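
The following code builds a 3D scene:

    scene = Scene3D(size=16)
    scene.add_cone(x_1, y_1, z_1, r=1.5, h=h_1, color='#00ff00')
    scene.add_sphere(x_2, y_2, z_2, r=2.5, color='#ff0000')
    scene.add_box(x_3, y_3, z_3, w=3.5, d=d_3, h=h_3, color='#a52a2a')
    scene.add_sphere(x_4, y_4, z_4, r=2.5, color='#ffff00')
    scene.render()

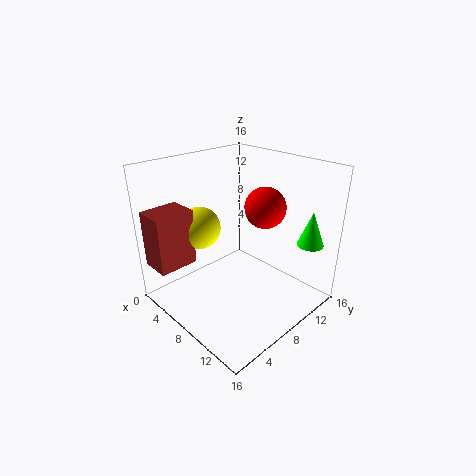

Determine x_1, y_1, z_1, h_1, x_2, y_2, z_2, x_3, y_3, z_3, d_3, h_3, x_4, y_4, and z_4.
x_1 = 13.5, y_1 = 14, z_1 = 7, h_1 = 4, x_2 = 7.5, y_2 = 13, z_2 = 10, x_3 = 0.5, y_3 = 0.5, z_3 = 4.5, d_3 = 4.5, h_3 = 6.5, x_4 = 3, y_4 = 6.5, z_4 = 8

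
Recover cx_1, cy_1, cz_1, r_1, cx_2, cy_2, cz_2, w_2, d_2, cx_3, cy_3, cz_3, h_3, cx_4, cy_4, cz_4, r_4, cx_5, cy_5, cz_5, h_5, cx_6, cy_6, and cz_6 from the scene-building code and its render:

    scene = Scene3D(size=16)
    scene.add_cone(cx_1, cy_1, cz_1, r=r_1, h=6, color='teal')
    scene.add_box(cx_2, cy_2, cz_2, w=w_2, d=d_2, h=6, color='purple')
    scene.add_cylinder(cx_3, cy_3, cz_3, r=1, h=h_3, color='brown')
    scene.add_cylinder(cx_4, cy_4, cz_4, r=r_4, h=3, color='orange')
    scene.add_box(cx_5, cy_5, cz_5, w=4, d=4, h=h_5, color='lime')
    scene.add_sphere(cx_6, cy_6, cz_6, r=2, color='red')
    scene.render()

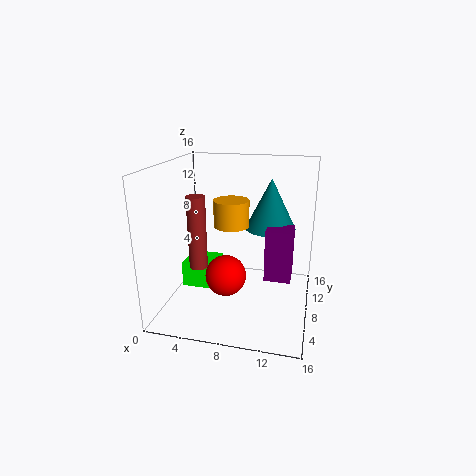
cx_1 = 11
cy_1 = 12
cz_1 = 8
r_1 = 3
cx_2 = 11
cy_2 = 8
cz_2 = 3
w_2 = 3
d_2 = 3
cx_3 = 4
cy_3 = 6
cz_3 = 5
h_3 = 8
cx_4 = 7
cy_4 = 9
cz_4 = 9
r_4 = 2
cx_5 = 1
cy_5 = 8
cz_5 = 1
h_5 = 3
cx_6 = 8
cy_6 = 3
cz_6 = 6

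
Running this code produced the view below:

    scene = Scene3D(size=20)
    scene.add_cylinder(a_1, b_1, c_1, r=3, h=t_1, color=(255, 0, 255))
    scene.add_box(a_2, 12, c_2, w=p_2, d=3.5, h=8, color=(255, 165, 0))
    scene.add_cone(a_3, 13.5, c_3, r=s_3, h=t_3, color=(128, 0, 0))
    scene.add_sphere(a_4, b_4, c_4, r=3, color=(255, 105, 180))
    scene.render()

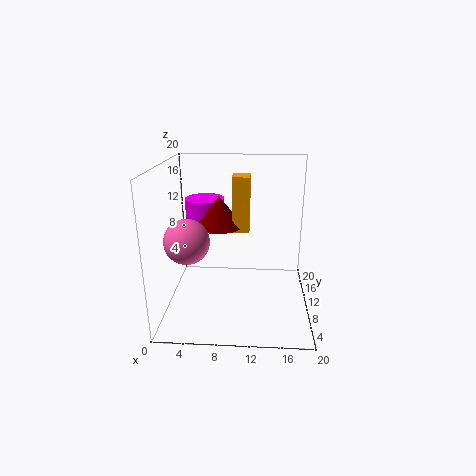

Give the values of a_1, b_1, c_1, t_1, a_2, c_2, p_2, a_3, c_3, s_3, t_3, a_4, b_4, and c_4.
a_1 = 4.5
b_1 = 16
c_1 = 9.5
t_1 = 4.5
a_2 = 9
c_2 = 10
p_2 = 2.5
a_3 = 7
c_3 = 10.5
s_3 = 3.5
t_3 = 4.5
a_4 = 3.5
b_4 = 7
c_4 = 10.5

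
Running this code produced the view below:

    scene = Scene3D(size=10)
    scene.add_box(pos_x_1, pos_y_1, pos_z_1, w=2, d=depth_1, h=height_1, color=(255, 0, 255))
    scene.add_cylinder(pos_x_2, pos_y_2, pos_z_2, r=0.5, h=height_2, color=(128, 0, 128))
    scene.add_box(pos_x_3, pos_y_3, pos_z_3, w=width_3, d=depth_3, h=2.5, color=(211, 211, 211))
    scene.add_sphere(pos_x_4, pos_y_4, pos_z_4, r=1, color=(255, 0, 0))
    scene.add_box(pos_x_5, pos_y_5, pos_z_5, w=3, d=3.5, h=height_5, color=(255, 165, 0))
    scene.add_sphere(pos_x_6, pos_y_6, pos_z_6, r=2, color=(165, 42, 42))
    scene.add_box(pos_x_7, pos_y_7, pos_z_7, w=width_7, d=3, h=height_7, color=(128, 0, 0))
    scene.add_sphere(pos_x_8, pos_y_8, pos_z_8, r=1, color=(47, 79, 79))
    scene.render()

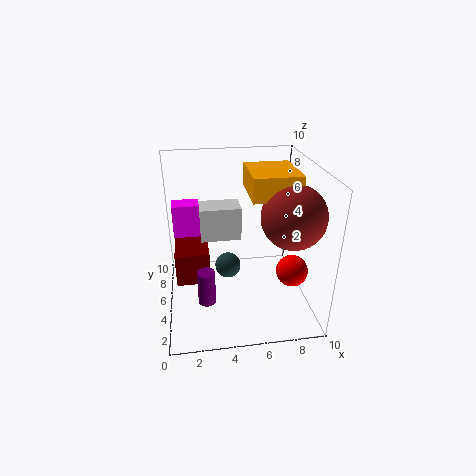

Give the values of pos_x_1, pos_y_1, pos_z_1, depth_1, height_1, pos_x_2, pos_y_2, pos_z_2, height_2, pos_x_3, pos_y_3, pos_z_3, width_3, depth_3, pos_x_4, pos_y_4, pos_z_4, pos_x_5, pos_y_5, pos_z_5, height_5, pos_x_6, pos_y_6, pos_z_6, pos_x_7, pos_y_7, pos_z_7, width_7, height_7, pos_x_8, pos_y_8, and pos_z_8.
pos_x_1 = 0.5
pos_y_1 = 7.5
pos_z_1 = 4
depth_1 = 1.5
height_1 = 2.5
pos_x_2 = 2.5
pos_y_2 = 0.5
pos_z_2 = 3.5
height_2 = 2
pos_x_3 = 2.5
pos_y_3 = 6.5
pos_z_3 = 4
width_3 = 3
depth_3 = 2
pos_x_4 = 8
pos_y_4 = 2
pos_z_4 = 4
pos_x_5 = 5.5
pos_y_5 = 2.5
pos_z_5 = 8.5
height_5 = 1.5
pos_x_6 = 8
pos_y_6 = 2.5
pos_z_6 = 7.5
pos_x_7 = 0.5
pos_y_7 = 5.5
pos_z_7 = 1
width_7 = 2.5
height_7 = 2.5
pos_x_8 = 4.5
pos_y_8 = 7
pos_z_8 = 1.5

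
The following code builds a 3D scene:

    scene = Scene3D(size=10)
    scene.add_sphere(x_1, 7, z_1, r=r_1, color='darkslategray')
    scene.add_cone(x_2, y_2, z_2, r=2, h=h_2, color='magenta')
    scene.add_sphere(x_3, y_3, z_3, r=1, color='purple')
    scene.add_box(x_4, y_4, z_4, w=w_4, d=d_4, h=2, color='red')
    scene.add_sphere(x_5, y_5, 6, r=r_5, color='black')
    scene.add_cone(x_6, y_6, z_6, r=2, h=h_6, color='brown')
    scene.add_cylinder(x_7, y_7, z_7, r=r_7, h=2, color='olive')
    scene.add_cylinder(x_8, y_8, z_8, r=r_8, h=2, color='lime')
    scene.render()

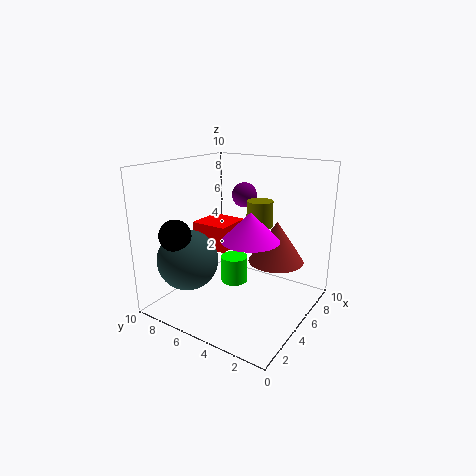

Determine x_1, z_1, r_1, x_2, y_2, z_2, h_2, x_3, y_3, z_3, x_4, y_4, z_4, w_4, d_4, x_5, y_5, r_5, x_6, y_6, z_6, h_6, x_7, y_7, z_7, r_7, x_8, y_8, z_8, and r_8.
x_1 = 2
z_1 = 4
r_1 = 2
x_2 = 5
y_2 = 4
z_2 = 5
h_2 = 2
x_3 = 9
y_3 = 7
z_3 = 7
x_4 = 6
y_4 = 7
z_4 = 3
w_4 = 3
d_4 = 3
x_5 = 1
y_5 = 7
r_5 = 1
x_6 = 7
y_6 = 3
z_6 = 3
h_6 = 3
x_7 = 8
y_7 = 5
z_7 = 5
r_7 = 1
x_8 = 6
y_8 = 6
z_8 = 1
r_8 = 1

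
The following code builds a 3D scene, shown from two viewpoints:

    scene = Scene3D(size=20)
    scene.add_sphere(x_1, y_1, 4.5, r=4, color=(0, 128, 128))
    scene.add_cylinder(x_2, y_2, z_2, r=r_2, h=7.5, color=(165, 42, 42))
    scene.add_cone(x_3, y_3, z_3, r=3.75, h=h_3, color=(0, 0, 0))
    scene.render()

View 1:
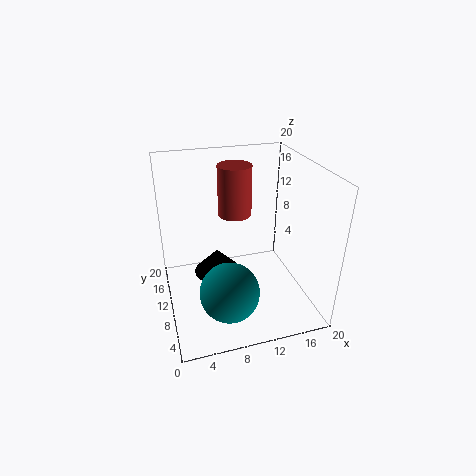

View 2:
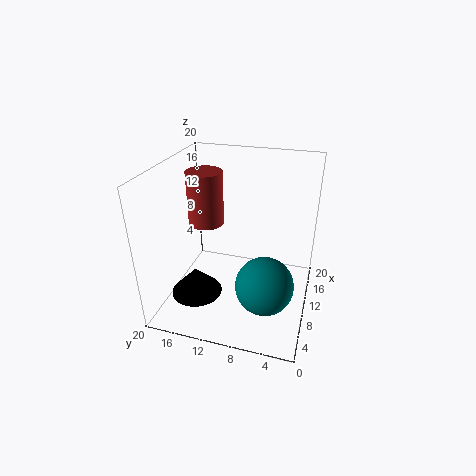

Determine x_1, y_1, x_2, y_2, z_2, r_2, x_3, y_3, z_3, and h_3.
x_1 = 7.5; y_1 = 5.5; x_2 = 11; y_2 = 15; z_2 = 11.25; r_2 = 2.5; x_3 = 8.25; y_3 = 16; z_3 = 0.75; h_3 = 4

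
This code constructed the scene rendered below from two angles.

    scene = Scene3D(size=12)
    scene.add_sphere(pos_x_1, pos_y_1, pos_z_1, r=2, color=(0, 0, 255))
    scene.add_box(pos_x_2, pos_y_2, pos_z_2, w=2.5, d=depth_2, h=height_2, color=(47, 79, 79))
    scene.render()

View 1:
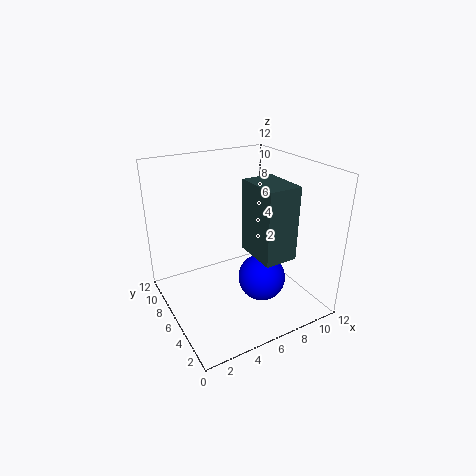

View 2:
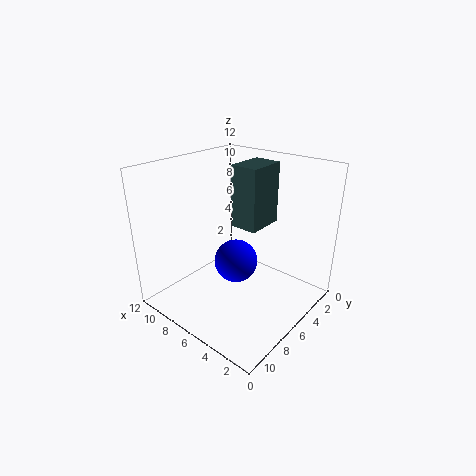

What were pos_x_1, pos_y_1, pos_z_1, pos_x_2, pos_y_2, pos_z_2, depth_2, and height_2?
pos_x_1 = 7.5, pos_y_1 = 4.5, pos_z_1 = 2.5, pos_x_2 = 5.5, pos_y_2 = 1, pos_z_2 = 6, depth_2 = 3.5, height_2 = 5.5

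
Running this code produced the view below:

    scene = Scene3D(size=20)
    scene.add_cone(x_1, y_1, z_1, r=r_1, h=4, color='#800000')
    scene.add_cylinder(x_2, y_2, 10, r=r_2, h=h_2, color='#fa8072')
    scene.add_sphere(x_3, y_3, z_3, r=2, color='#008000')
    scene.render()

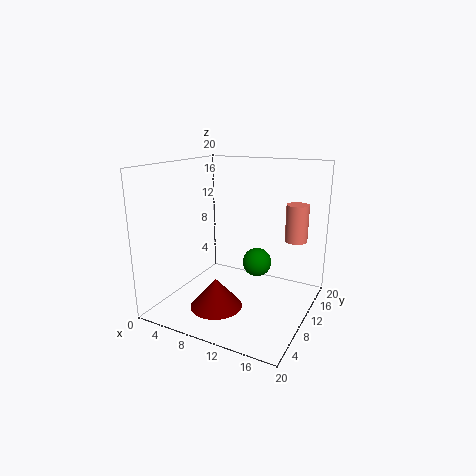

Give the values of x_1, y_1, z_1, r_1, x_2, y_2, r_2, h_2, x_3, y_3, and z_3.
x_1 = 9; y_1 = 5.5; z_1 = 1.5; r_1 = 3.5; x_2 = 17.5; y_2 = 12.5; r_2 = 1.5; h_2 = 5; x_3 = 12.5; y_3 = 11; z_3 = 6.5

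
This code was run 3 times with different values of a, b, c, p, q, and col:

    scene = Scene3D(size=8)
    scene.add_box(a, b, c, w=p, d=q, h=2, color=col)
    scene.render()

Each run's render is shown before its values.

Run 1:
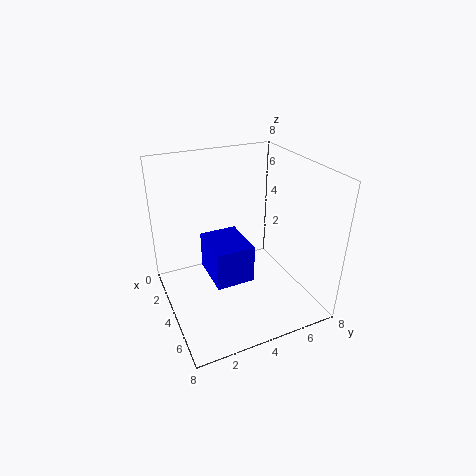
a = 3.5, b = 2, c = 2.5, p = 2.5, q = 2, col = 'blue'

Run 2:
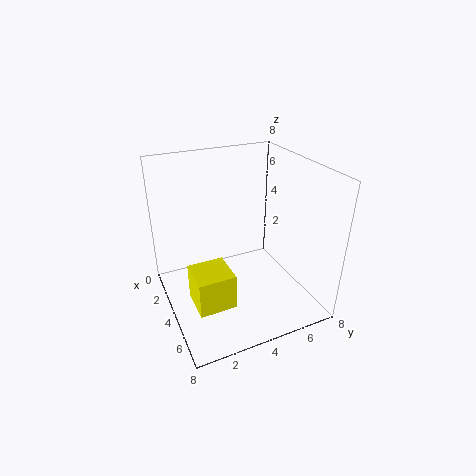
a = 4, b = 1, c = 1, p = 2, q = 2, col = 'yellow'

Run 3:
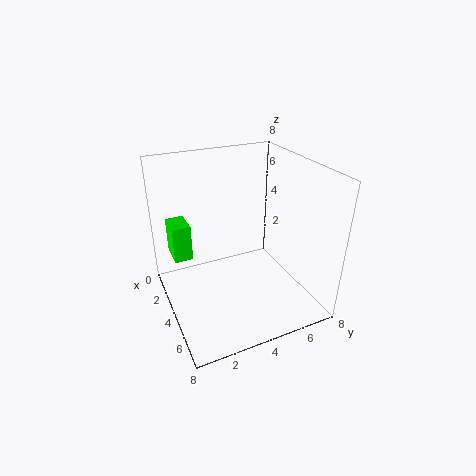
a = 2, b = 0.5, c = 3, p = 1.5, q = 1, col = 'lime'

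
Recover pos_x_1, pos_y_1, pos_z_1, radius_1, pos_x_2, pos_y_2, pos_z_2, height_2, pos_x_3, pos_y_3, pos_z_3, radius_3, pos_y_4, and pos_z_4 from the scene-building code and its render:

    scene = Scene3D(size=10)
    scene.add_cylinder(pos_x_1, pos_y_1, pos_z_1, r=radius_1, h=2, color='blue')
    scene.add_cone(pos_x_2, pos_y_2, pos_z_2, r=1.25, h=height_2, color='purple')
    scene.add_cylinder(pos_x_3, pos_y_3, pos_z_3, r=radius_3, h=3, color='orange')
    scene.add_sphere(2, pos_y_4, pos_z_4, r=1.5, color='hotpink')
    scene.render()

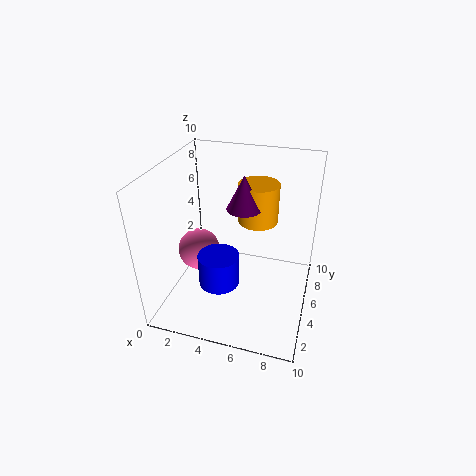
pos_x_1 = 4.75; pos_y_1 = 1.75; pos_z_1 = 3.75; radius_1 = 1.25; pos_x_2 = 5; pos_y_2 = 6.5; pos_z_2 = 6.5; height_2 = 2.5; pos_x_3 = 5.75; pos_y_3 = 7.75; pos_z_3 = 5; radius_3 = 1.5; pos_y_4 = 5; pos_z_4 = 3.5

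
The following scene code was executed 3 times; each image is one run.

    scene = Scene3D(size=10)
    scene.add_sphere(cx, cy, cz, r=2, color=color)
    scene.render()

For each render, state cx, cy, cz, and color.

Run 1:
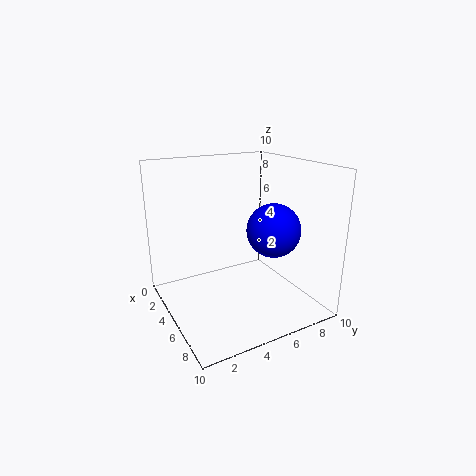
cx = 5; cy = 8; cz = 5; color = 'blue'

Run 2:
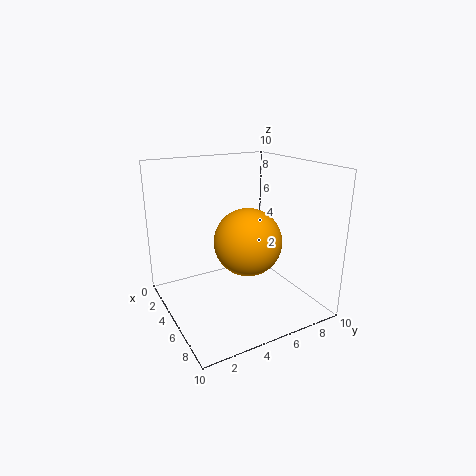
cx = 8; cy = 4; cz = 6; color = 'orange'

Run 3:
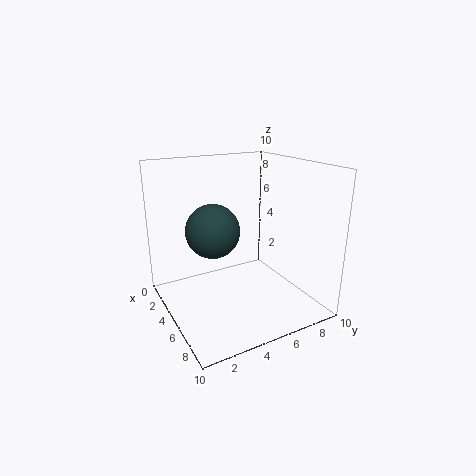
cx = 3; cy = 4; cz = 5; color = 'darkslategray'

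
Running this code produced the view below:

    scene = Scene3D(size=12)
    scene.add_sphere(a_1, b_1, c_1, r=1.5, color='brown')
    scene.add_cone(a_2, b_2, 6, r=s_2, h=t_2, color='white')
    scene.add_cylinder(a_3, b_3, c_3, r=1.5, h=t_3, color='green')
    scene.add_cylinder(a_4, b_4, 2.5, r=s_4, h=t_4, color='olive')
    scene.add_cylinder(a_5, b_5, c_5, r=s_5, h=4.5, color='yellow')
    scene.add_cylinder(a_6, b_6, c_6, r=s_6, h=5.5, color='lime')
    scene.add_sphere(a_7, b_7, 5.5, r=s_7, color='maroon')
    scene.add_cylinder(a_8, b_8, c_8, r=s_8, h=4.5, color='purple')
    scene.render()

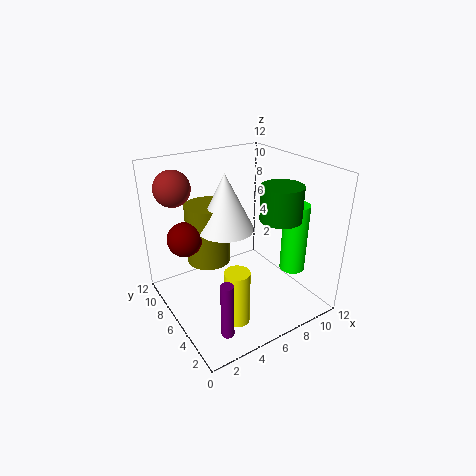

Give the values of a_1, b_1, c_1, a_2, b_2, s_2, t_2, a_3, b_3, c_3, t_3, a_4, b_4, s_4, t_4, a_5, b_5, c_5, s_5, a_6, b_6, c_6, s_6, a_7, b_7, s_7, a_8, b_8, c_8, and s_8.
a_1 = 2, b_1 = 9.5, c_1 = 10, a_2 = 6, b_2 = 8, s_2 = 2.5, t_2 = 5, a_3 = 7, b_3 = 2, c_3 = 9, t_3 = 2.5, a_4 = 5, b_4 = 9.5, s_4 = 2, t_4 = 5.5, a_5 = 4, b_5 = 3, c_5 = 0.5, s_5 = 1, a_6 = 9, b_6 = 2.5, c_6 = 4, s_6 = 1, a_7 = 2.5, b_7 = 9, s_7 = 1.5, a_8 = 2.5, b_8 = 2, c_8 = 0.5, s_8 = 0.5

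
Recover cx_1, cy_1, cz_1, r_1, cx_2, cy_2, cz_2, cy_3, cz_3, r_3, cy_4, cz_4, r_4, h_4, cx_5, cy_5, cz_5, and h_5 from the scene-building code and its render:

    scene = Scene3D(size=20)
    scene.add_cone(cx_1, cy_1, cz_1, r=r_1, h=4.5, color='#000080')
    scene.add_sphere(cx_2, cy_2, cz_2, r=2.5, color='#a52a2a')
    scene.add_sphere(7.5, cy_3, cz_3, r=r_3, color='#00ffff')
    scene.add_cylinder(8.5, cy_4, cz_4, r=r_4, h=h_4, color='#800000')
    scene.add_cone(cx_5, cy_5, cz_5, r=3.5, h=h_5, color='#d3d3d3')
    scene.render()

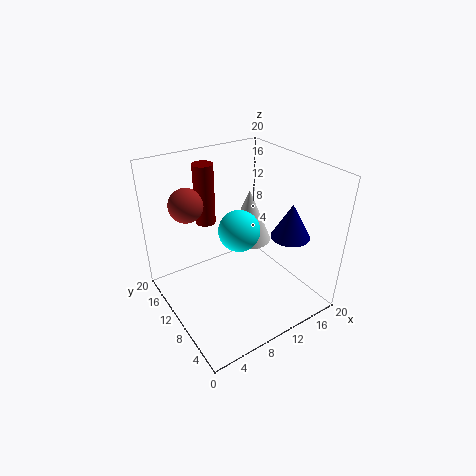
cx_1 = 14, cy_1 = 4, cz_1 = 12, r_1 = 2.5, cx_2 = 5.5, cy_2 = 16.5, cz_2 = 13.5, cy_3 = 6, cz_3 = 14, r_3 = 2.5, cy_4 = 16.5, cz_4 = 10, r_4 = 1.5, h_4 = 9, cx_5 = 15.5, cy_5 = 15, cz_5 = 5.5, h_5 = 8.5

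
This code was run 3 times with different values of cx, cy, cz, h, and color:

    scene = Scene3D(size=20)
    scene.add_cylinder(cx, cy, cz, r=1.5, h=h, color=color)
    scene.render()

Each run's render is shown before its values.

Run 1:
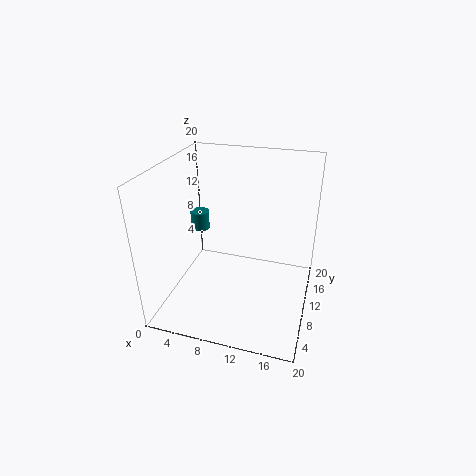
cx = 1.5, cy = 16.5, cz = 7, h = 3, color = 'teal'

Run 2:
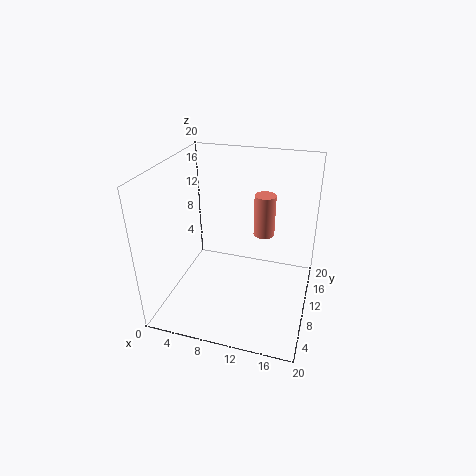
cx = 13, cy = 13, cz = 9.5, h = 6, color = 'salmon'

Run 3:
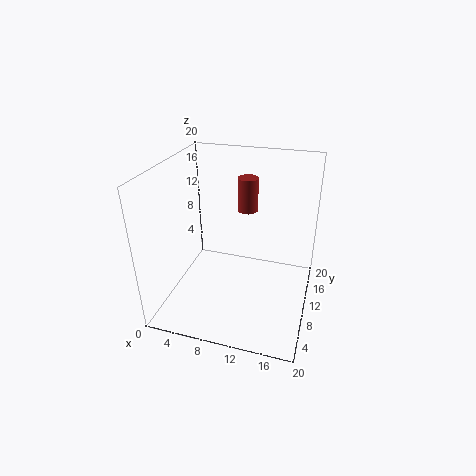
cx = 10, cy = 15, cz = 12, h = 5, color = 'brown'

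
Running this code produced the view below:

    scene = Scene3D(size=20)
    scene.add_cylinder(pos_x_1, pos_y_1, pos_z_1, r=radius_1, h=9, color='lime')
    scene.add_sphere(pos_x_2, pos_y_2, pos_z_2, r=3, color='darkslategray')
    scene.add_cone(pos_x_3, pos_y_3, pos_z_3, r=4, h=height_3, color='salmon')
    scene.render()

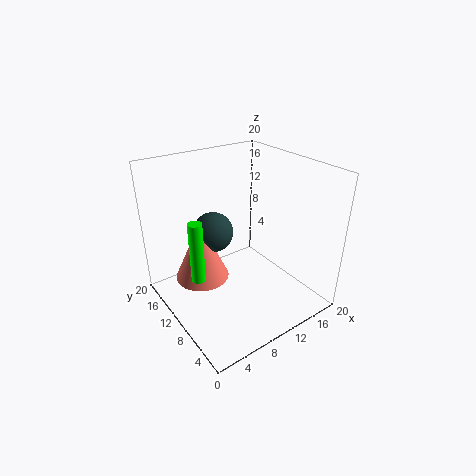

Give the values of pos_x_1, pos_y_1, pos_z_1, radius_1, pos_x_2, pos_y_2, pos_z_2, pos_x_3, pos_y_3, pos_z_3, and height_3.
pos_x_1 = 4.5
pos_y_1 = 12
pos_z_1 = 4
radius_1 = 1
pos_x_2 = 9
pos_y_2 = 15
pos_z_2 = 9
pos_x_3 = 6.5
pos_y_3 = 14.5
pos_z_3 = 2.5
height_3 = 9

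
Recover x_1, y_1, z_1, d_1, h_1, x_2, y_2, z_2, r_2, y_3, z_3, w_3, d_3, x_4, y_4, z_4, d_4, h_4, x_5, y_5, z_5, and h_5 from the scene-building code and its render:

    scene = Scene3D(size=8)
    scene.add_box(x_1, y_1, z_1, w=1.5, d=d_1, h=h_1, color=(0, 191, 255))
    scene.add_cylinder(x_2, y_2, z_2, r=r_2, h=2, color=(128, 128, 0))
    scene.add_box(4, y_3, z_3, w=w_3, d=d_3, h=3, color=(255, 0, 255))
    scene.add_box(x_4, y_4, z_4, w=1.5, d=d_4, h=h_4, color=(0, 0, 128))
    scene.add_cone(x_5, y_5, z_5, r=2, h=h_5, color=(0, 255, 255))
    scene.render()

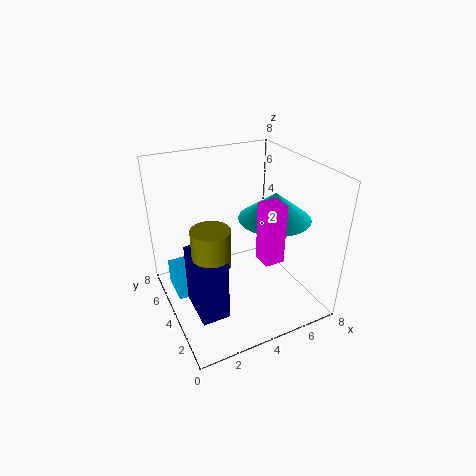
x_1 = 0.5; y_1 = 4.5; z_1 = 0.5; d_1 = 2; h_1 = 1.5; x_2 = 2; y_2 = 3; z_2 = 3.5; r_2 = 1; y_3 = 1; z_3 = 4; w_3 = 1; d_3 = 1; x_4 = 1; y_4 = 2; z_4 = 0.5; d_4 = 2.5; h_4 = 3.5; x_5 = 6; y_5 = 3.5; z_5 = 5; h_5 = 1.5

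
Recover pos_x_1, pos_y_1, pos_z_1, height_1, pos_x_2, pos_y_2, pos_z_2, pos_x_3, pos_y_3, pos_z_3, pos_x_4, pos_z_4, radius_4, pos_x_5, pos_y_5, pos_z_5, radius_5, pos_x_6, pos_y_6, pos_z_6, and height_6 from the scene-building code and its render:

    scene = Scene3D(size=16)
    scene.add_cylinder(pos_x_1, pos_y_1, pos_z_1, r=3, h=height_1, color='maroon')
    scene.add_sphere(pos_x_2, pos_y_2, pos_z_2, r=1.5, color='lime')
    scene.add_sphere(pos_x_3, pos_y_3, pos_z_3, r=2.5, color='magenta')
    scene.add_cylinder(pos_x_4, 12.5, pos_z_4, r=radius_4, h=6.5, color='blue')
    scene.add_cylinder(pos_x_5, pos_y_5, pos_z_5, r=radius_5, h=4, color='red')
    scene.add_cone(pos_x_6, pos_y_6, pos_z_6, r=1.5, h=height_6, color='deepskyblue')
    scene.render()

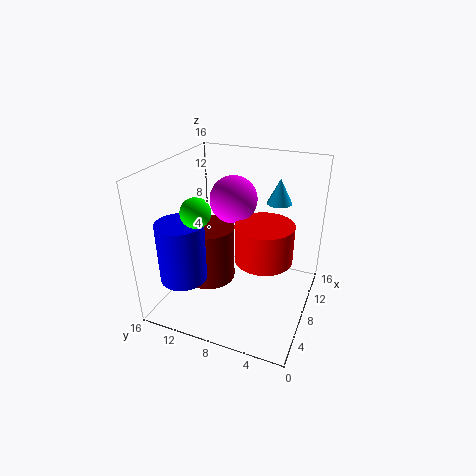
pos_x_1 = 7.5, pos_y_1 = 11.5, pos_z_1 = 2.5, height_1 = 6.5, pos_x_2 = 3.5, pos_y_2 = 10.5, pos_z_2 = 12.5, pos_x_3 = 8, pos_y_3 = 8.5, pos_z_3 = 12.5, pos_x_4 = 3.5, pos_z_4 = 4.5, radius_4 = 2.5, pos_x_5 = 6.5, pos_y_5 = 4.5, pos_z_5 = 7, radius_5 = 3, pos_x_6 = 13.5, pos_y_6 = 5, pos_z_6 = 10.5, height_6 = 3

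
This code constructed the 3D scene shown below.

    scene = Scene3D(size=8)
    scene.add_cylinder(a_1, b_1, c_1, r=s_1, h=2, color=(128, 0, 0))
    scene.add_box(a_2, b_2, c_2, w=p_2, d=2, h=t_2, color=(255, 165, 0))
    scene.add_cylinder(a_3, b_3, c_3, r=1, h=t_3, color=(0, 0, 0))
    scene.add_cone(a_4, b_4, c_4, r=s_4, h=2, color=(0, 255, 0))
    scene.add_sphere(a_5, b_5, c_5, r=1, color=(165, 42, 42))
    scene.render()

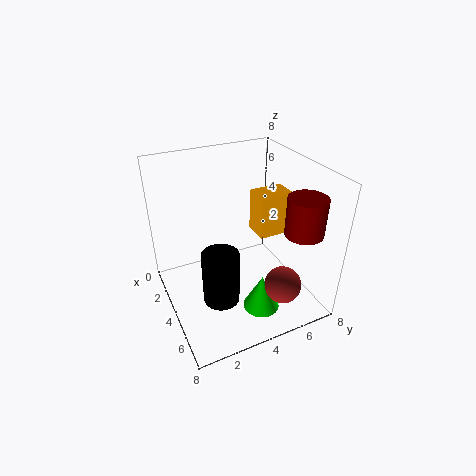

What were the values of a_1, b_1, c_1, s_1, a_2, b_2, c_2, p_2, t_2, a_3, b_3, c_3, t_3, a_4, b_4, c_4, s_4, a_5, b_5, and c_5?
a_1 = 6.5, b_1 = 6.5, c_1 = 5, s_1 = 1, a_2 = 2.5, b_2 = 5.5, c_2 = 3.5, p_2 = 1.5, t_2 = 2.5, a_3 = 5, b_3 = 2.5, c_3 = 1, t_3 = 3, a_4 = 6, b_4 = 4.5, c_4 = 0.5, s_4 = 1, a_5 = 6.5, b_5 = 5.5, c_5 = 2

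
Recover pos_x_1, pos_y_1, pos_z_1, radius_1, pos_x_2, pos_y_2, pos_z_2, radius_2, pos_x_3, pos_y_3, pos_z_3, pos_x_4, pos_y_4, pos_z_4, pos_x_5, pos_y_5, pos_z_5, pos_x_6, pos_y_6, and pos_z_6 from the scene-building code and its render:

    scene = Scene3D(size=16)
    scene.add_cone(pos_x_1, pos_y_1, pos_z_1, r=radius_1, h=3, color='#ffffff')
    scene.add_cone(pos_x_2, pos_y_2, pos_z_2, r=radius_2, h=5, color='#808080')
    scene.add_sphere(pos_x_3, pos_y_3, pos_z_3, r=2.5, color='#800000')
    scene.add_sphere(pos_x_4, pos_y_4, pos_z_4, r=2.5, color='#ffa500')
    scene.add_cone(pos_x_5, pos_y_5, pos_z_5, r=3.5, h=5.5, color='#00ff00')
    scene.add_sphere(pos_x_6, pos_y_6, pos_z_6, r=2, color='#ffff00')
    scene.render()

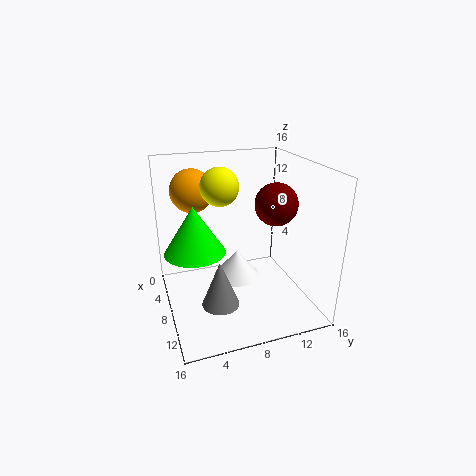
pos_x_1 = 9; pos_y_1 = 7.5; pos_z_1 = 4; radius_1 = 2.5; pos_x_2 = 11; pos_y_2 = 5; pos_z_2 = 2; radius_2 = 2; pos_x_3 = 7; pos_y_3 = 13; pos_z_3 = 11; pos_x_4 = 3.5; pos_y_4 = 4; pos_z_4 = 12.5; pos_x_5 = 6; pos_y_5 = 3.5; pos_z_5 = 6; pos_x_6 = 8; pos_y_6 = 6; pos_z_6 = 14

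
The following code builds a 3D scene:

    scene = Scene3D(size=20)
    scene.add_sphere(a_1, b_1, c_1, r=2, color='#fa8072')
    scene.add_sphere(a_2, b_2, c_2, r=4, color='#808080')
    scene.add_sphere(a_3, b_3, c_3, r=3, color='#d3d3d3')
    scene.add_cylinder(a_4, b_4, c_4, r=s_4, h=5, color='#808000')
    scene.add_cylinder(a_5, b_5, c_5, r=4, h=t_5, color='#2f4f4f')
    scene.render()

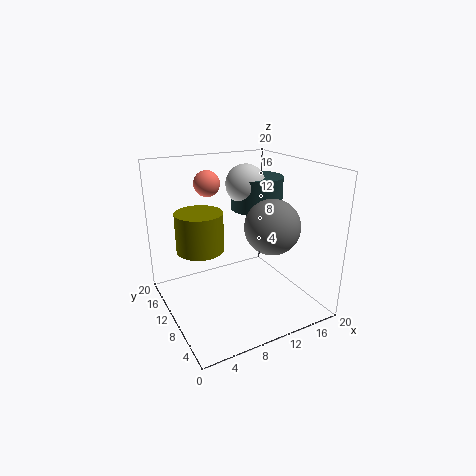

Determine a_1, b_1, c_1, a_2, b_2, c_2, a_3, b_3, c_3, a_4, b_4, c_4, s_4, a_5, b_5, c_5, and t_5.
a_1 = 9; b_1 = 18; c_1 = 16; a_2 = 15; b_2 = 9; c_2 = 11; a_3 = 14; b_3 = 15; c_3 = 16; a_4 = 4; b_4 = 9; c_4 = 10; s_4 = 3; a_5 = 16; b_5 = 15; c_5 = 12; t_5 = 5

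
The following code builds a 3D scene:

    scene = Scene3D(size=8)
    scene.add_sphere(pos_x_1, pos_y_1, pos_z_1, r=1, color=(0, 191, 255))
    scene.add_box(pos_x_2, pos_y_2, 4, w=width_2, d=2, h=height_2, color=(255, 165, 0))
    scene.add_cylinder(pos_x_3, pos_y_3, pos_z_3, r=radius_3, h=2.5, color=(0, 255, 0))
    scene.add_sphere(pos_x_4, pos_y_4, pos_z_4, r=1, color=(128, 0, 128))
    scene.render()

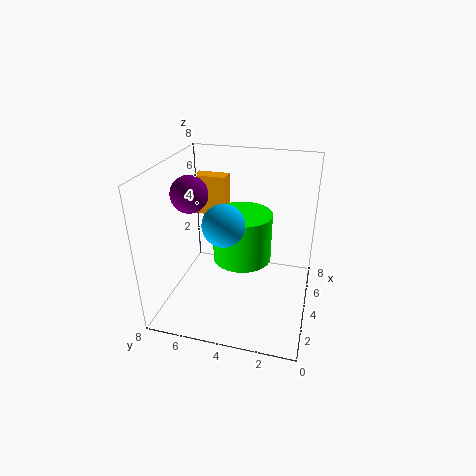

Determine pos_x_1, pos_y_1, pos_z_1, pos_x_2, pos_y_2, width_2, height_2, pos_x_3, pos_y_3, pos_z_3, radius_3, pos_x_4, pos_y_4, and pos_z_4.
pos_x_1 = 1.5; pos_y_1 = 4; pos_z_1 = 6; pos_x_2 = 6.5; pos_y_2 = 5.5; width_2 = 1; height_2 = 2.5; pos_x_3 = 3; pos_y_3 = 3.5; pos_z_3 = 3.5; radius_3 = 1.5; pos_x_4 = 3.5; pos_y_4 = 6.5; pos_z_4 = 6.5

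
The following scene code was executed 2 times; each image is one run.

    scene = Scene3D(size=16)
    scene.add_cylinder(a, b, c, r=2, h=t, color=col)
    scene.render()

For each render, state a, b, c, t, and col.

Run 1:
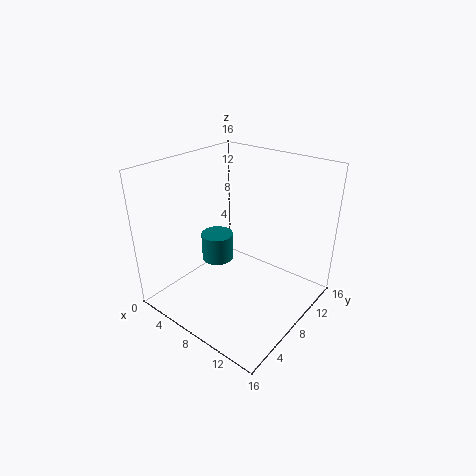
a = 3
b = 10
c = 2.5
t = 3.5
col = 'teal'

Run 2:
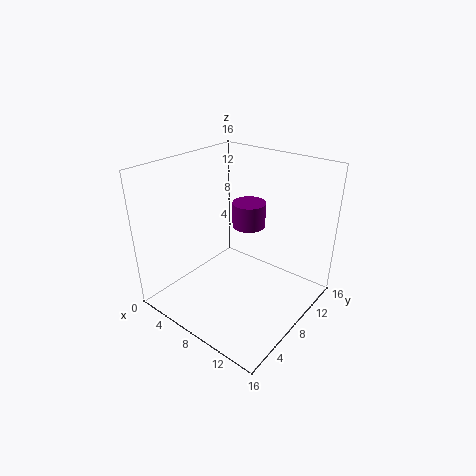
a = 6.5
b = 12
c = 7.5
t = 3
col = 'purple'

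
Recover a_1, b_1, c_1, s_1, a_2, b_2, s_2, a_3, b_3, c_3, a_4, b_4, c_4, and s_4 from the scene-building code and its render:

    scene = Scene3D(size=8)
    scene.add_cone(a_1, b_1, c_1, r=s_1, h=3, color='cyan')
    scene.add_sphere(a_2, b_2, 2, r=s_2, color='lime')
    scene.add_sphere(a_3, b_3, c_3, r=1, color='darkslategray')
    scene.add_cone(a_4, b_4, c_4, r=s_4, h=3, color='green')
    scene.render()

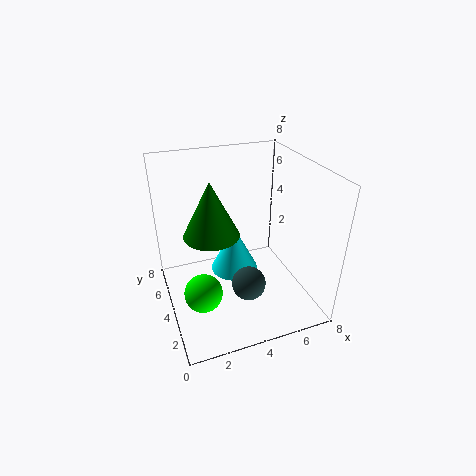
a_1 = 4.5; b_1 = 6; c_1 = 0.5; s_1 = 1.5; a_2 = 1.5; b_2 = 2.5; s_2 = 1; a_3 = 4.5; b_3 = 3.5; c_3 = 1; a_4 = 2.5; b_4 = 4; c_4 = 4.5; s_4 = 1.5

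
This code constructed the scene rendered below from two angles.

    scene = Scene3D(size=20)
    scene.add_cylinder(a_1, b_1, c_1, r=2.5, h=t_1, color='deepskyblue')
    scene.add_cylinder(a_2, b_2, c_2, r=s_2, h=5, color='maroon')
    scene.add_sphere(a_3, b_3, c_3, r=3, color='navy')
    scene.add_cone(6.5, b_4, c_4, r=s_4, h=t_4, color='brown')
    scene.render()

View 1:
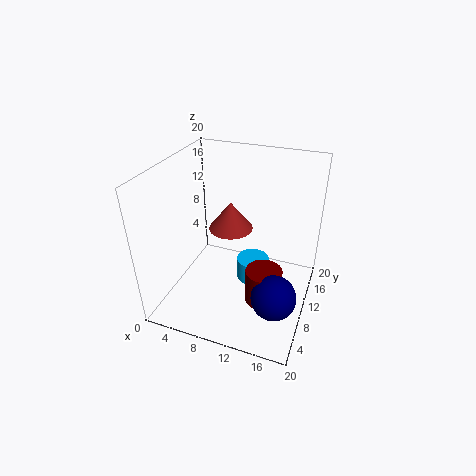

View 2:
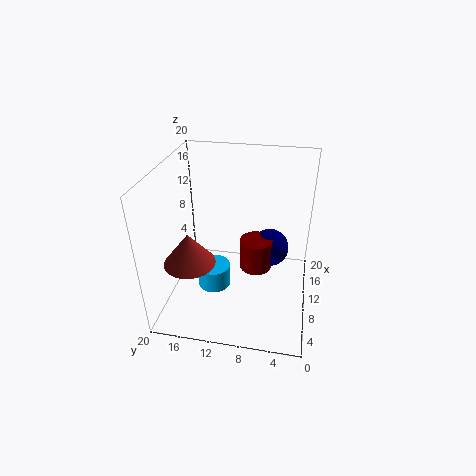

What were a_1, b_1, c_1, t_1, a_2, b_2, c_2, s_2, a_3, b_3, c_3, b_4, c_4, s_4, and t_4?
a_1 = 11; b_1 = 14; c_1 = 0.5; t_1 = 3.5; a_2 = 14.5; b_2 = 8; c_2 = 2; s_2 = 2.5; a_3 = 16.5; b_3 = 6; c_3 = 4.5; b_4 = 16; c_4 = 7.5; s_4 = 3.5; t_4 = 4.5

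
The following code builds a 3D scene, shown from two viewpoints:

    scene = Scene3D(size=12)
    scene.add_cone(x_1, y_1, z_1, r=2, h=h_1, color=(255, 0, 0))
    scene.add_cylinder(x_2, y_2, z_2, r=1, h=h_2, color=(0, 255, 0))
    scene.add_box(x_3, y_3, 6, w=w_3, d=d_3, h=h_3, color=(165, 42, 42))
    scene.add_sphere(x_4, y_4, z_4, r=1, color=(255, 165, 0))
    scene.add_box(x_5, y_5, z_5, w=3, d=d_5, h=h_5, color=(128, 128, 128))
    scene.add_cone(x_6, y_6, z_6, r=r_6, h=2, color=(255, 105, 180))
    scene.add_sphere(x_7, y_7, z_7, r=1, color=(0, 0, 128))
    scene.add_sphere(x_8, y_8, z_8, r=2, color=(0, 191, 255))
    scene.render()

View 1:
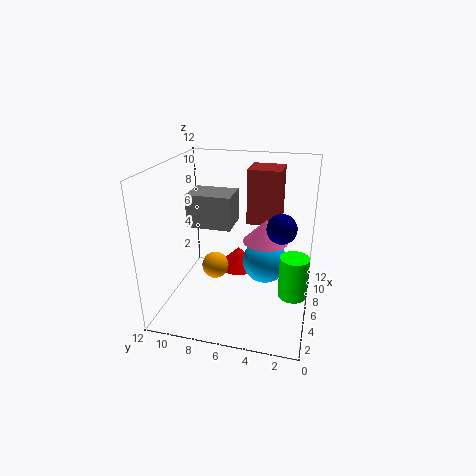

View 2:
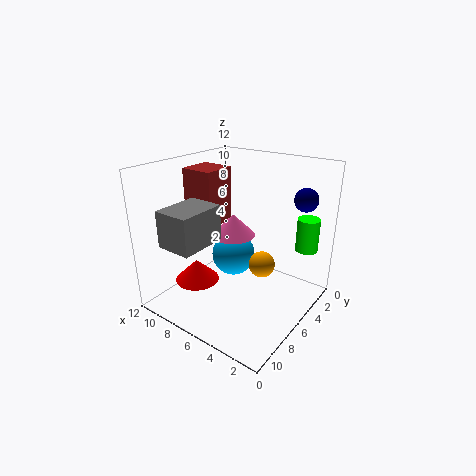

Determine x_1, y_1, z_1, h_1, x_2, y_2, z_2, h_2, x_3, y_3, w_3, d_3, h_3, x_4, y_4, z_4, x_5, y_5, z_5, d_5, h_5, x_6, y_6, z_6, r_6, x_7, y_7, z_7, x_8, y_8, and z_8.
x_1 = 10
y_1 = 7
z_1 = 1
h_1 = 2
x_2 = 2
y_2 = 1
z_2 = 4
h_2 = 3
x_3 = 9
y_3 = 3
w_3 = 3
d_3 = 3
h_3 = 5
x_4 = 3
y_4 = 7
z_4 = 5
x_5 = 7
y_5 = 7
z_5 = 6
d_5 = 4
h_5 = 3
x_6 = 8
y_6 = 4
z_6 = 5
r_6 = 2
x_7 = 2
y_7 = 2
z_7 = 9
x_8 = 8
y_8 = 4
z_8 = 3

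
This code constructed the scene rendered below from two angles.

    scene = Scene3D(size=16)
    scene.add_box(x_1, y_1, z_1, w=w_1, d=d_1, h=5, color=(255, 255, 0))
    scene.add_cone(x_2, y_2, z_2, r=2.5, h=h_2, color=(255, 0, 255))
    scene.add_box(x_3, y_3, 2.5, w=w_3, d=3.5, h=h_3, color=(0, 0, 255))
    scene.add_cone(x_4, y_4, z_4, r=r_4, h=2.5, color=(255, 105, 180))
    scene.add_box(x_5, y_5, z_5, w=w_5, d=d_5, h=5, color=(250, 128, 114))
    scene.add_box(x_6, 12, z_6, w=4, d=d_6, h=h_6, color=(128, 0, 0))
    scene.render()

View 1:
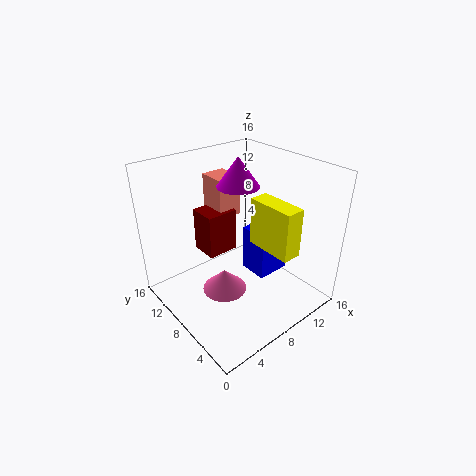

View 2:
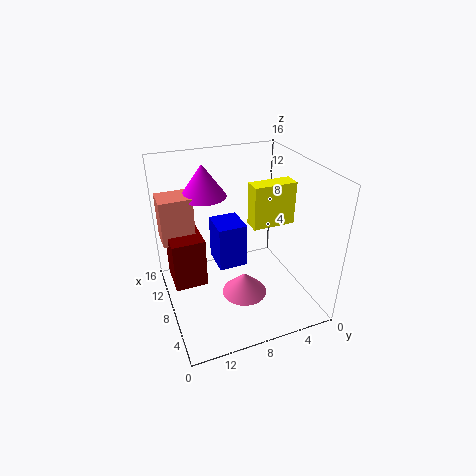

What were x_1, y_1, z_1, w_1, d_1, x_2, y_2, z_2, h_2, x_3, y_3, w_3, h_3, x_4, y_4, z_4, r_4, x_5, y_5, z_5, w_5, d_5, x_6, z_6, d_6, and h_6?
x_1 = 8, y_1 = 1, z_1 = 8.5, w_1 = 2, d_1 = 5, x_2 = 10.5, y_2 = 11, z_2 = 12.5, h_2 = 3.5, x_3 = 10, y_3 = 6, w_3 = 4, h_3 = 5.5, x_4 = 6, y_4 = 8, z_4 = 2, r_4 = 2.5, x_5 = 9, y_5 = 12.5, z_5 = 8, w_5 = 3, d_5 = 3.5, x_6 = 7, z_6 = 3.5, d_6 = 3.5, h_6 = 5.5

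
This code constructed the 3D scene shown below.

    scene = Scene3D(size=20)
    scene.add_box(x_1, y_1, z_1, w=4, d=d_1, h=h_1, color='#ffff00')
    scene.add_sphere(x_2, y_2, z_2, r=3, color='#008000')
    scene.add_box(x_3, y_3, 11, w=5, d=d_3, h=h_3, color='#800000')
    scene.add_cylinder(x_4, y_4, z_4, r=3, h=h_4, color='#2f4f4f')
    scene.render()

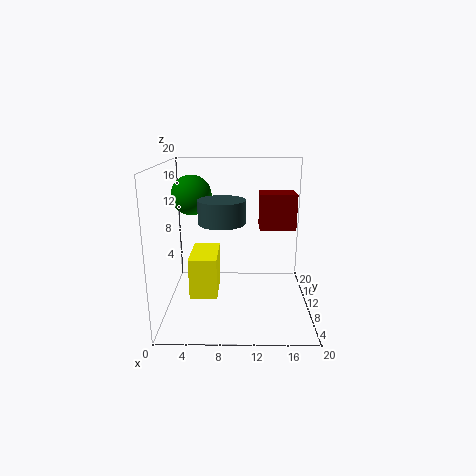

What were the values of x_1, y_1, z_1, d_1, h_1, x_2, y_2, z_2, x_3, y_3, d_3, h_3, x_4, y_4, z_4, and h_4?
x_1 = 3, y_1 = 9, z_1 = 1, d_1 = 7, h_1 = 6, x_2 = 3, y_2 = 15, z_2 = 15, x_3 = 13, y_3 = 10, d_3 = 4, h_3 = 5, x_4 = 8, y_4 = 7, z_4 = 13, h_4 = 3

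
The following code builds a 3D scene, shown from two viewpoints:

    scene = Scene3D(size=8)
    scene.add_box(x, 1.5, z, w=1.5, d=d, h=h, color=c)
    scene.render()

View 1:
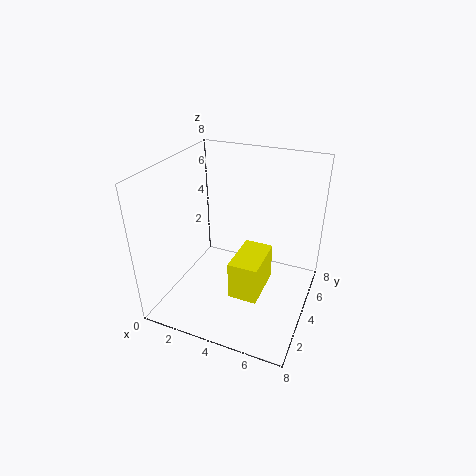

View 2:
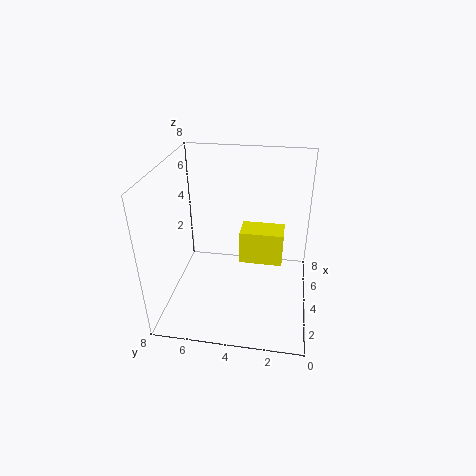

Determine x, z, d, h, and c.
x = 4.5; z = 2; d = 2.5; h = 2; c = 'yellow'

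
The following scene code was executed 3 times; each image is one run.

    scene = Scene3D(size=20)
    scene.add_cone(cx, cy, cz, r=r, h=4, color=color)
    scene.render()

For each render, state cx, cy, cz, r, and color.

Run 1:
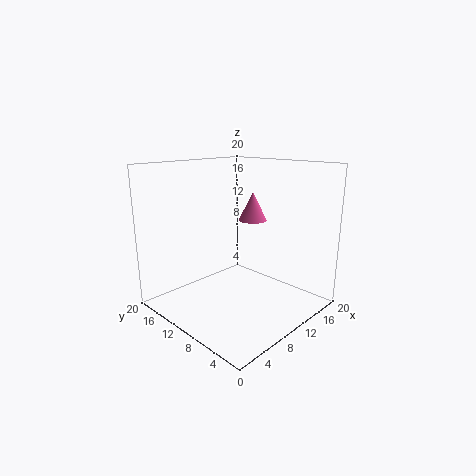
cx = 13; cy = 10; cz = 12; r = 2; color = 'hotpink'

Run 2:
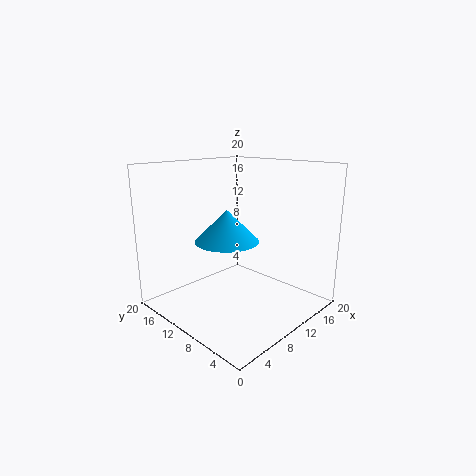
cx = 6; cy = 8; cz = 11; r = 4; color = 'deepskyblue'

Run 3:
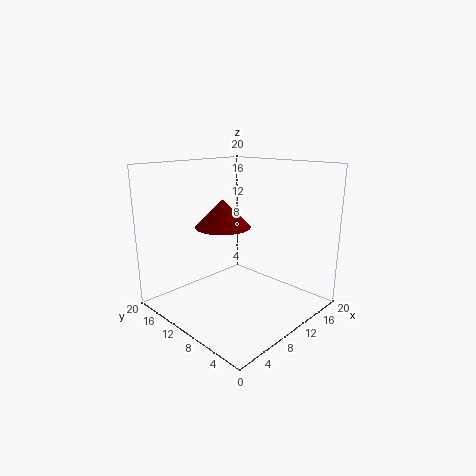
cx = 10; cy = 13; cz = 11; r = 4; color = 'maroon'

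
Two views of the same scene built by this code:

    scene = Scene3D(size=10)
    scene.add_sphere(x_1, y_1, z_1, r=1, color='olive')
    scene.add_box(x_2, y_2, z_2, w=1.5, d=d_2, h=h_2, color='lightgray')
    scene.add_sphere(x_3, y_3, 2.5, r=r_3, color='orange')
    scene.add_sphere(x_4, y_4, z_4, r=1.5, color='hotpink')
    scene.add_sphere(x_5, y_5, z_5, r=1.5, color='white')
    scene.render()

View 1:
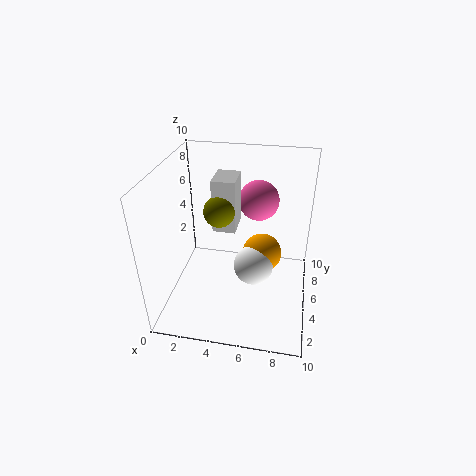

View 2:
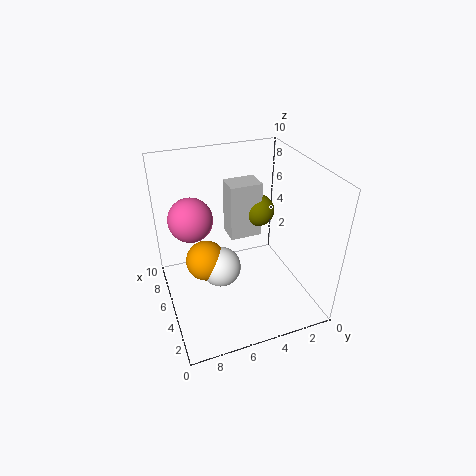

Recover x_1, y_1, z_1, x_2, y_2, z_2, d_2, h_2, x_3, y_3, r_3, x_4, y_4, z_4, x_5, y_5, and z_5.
x_1 = 4; y_1 = 4; z_1 = 7.5; x_2 = 3.5; y_2 = 4; z_2 = 6; d_2 = 2; h_2 = 3.5; x_3 = 6.5; y_3 = 7; r_3 = 1.5; x_4 = 6; y_4 = 8; z_4 = 6.5; x_5 = 6; y_5 = 6; z_5 = 2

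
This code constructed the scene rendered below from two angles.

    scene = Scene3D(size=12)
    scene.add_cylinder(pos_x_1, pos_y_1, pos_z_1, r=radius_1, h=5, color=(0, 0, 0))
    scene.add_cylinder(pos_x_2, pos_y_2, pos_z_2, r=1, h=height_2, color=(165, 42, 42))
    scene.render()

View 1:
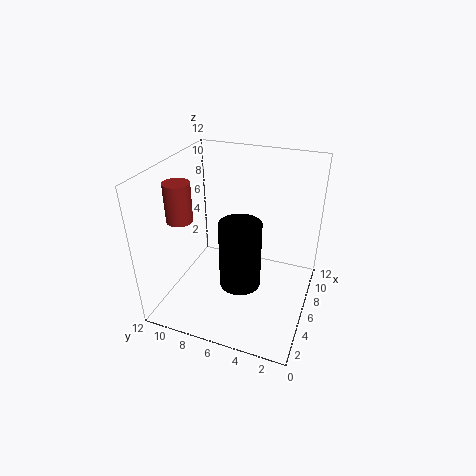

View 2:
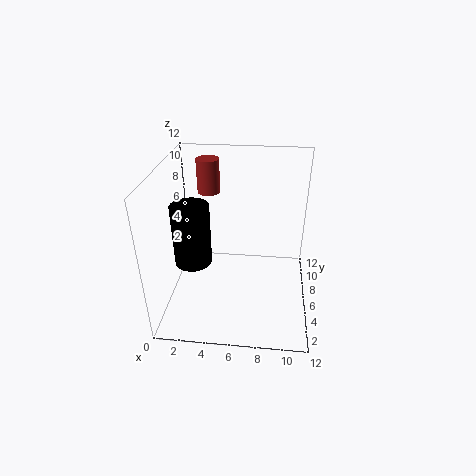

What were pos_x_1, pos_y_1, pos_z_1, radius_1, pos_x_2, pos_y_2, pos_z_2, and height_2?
pos_x_1 = 2.5
pos_y_1 = 4.5
pos_z_1 = 4.5
radius_1 = 1.5
pos_x_2 = 3
pos_y_2 = 9.5
pos_z_2 = 8.5
height_2 = 3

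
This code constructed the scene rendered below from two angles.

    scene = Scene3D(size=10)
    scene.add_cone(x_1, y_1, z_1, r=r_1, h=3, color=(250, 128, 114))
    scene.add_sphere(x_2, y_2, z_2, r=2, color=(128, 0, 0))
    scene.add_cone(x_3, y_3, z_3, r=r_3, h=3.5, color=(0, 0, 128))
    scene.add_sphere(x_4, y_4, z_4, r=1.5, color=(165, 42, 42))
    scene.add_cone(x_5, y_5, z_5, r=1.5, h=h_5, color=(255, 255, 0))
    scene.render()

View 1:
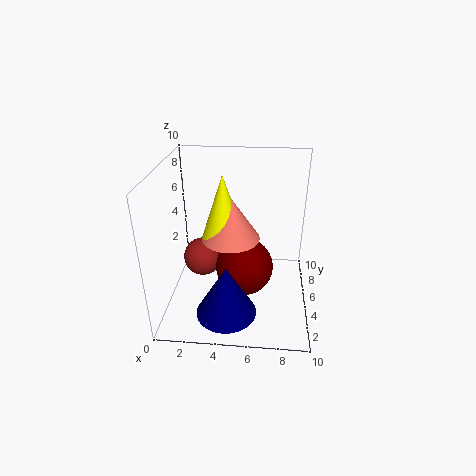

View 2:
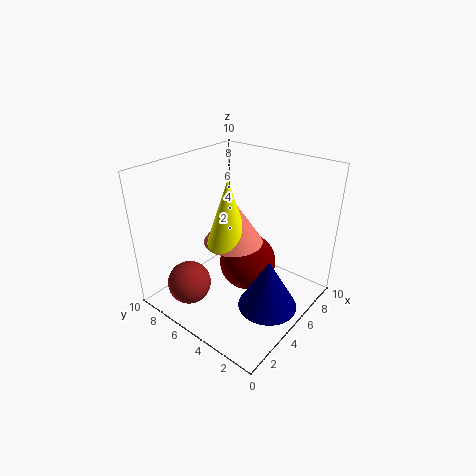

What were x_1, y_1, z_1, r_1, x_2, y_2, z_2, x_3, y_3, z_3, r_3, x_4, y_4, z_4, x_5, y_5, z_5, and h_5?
x_1 = 4.5
y_1 = 5
z_1 = 5
r_1 = 2
x_2 = 5.5
y_2 = 4.5
z_2 = 3
x_3 = 4.5
y_3 = 2
z_3 = 1
r_3 = 2
x_4 = 2
y_4 = 7
z_4 = 2
x_5 = 4
y_5 = 5
z_5 = 5
h_5 = 4.5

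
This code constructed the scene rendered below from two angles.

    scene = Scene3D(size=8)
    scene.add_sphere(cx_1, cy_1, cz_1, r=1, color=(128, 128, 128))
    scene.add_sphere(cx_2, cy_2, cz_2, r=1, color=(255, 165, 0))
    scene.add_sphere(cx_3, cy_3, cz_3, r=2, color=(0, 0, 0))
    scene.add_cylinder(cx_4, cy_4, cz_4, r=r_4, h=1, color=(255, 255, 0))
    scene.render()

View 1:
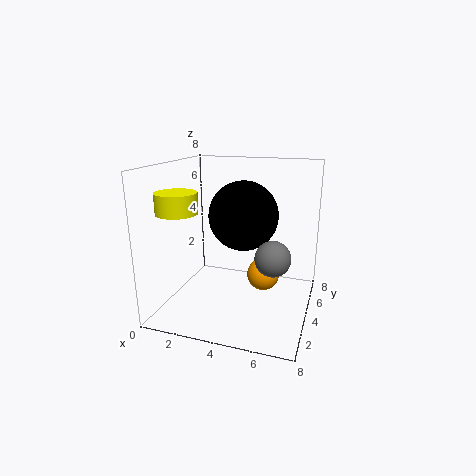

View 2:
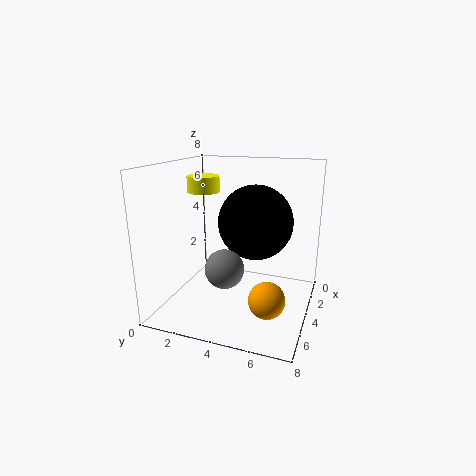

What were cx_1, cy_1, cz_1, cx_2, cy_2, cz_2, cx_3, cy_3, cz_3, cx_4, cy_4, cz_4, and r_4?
cx_1 = 6; cy_1 = 4; cz_1 = 3; cx_2 = 5; cy_2 = 6; cz_2 = 1; cx_3 = 4; cy_3 = 5; cz_3 = 5; cx_4 = 2; cy_4 = 1; cz_4 = 6; r_4 = 1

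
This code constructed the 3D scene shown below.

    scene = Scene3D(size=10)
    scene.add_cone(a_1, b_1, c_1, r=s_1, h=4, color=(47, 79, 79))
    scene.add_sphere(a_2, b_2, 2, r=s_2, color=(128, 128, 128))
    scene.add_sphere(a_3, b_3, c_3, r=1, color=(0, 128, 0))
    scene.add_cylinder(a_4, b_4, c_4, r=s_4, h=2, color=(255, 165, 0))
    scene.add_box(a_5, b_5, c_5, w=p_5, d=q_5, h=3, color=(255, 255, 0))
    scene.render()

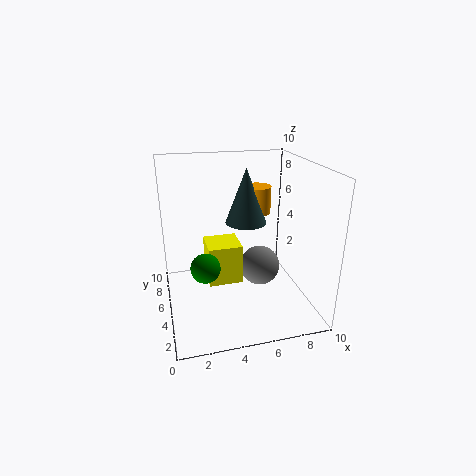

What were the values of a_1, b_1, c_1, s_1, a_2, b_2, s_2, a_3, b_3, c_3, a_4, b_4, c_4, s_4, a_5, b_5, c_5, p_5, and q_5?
a_1 = 6
b_1 = 6.5
c_1 = 5.5
s_1 = 1.5
a_2 = 7
b_2 = 6
s_2 = 1.5
a_3 = 2.5
b_3 = 4
c_3 = 3.5
a_4 = 7
b_4 = 7
c_4 = 6
s_4 = 1
a_5 = 3
b_5 = 5.5
c_5 = 1
p_5 = 2.5
q_5 = 2.5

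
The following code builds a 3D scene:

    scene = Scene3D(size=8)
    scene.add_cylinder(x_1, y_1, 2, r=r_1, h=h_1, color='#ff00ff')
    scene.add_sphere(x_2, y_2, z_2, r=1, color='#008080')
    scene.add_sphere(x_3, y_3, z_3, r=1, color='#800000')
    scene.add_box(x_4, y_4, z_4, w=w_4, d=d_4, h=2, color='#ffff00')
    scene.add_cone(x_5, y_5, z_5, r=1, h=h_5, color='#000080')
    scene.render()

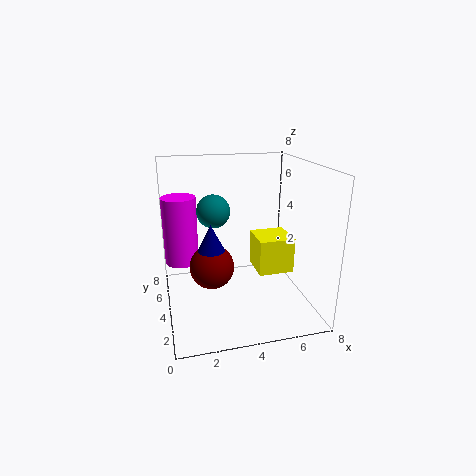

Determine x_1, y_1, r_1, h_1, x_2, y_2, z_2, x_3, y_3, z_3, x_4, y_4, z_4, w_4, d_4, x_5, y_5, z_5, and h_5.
x_1 = 1
y_1 = 6
r_1 = 1
h_1 = 4
x_2 = 3
y_2 = 6
z_2 = 5
x_3 = 2
y_3 = 1
z_3 = 4
x_4 = 5
y_4 = 3
z_4 = 2
w_4 = 2
d_4 = 2
x_5 = 2
y_5 = 1
z_5 = 4
h_5 = 2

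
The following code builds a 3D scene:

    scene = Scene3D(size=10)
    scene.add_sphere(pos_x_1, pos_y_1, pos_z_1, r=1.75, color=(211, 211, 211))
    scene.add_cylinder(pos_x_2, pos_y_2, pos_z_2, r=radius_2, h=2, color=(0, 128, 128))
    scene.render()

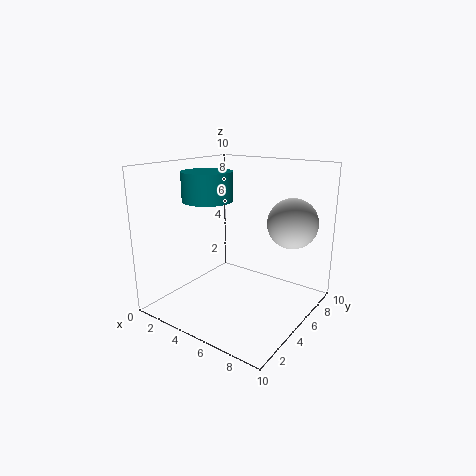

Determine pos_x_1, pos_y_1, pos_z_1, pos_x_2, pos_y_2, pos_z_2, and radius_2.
pos_x_1 = 8
pos_y_1 = 7.25
pos_z_1 = 6
pos_x_2 = 3
pos_y_2 = 4.25
pos_z_2 = 7.5
radius_2 = 1.75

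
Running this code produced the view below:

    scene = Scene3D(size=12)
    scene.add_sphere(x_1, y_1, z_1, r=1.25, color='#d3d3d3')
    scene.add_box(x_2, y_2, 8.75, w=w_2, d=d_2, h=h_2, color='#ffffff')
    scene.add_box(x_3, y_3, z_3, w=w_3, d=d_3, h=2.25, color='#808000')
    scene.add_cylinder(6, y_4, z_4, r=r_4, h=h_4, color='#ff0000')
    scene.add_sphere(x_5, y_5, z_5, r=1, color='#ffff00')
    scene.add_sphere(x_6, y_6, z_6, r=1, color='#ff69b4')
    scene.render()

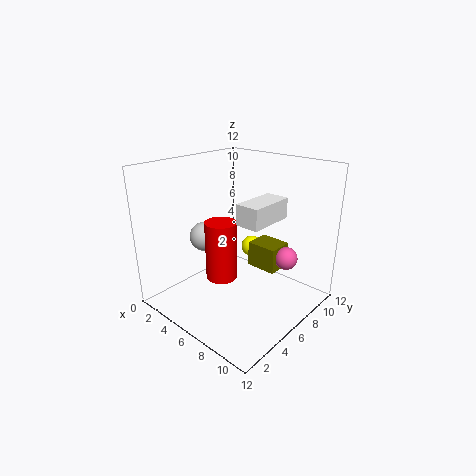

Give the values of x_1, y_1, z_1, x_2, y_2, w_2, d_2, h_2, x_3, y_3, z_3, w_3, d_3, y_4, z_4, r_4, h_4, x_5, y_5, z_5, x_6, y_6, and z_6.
x_1 = 3.25
y_1 = 4.75
z_1 = 5.75
x_2 = 8.5
y_2 = 3
w_2 = 1.75
d_2 = 3.5
h_2 = 1.5
x_3 = 5.5
y_3 = 8
z_3 = 2.5
w_3 = 2.75
d_3 = 2.25
y_4 = 4
z_4 = 3.25
r_4 = 1.25
h_4 = 4.75
x_5 = 4.25
y_5 = 10
z_5 = 3.25
x_6 = 8.75
y_6 = 9.25
z_6 = 3.75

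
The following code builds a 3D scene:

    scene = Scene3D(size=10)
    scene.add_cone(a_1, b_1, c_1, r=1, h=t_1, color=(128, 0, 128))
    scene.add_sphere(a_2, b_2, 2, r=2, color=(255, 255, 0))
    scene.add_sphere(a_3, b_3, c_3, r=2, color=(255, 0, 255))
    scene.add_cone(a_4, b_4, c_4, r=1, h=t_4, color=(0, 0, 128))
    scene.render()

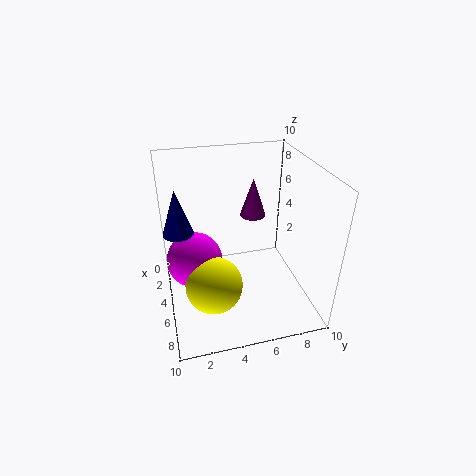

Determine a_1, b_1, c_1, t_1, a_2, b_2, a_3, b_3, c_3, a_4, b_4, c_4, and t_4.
a_1 = 2
b_1 = 7
c_1 = 5
t_1 = 3
a_2 = 6
b_2 = 3
a_3 = 4
b_3 = 2
c_3 = 3
a_4 = 5
b_4 = 1
c_4 = 6
t_4 = 3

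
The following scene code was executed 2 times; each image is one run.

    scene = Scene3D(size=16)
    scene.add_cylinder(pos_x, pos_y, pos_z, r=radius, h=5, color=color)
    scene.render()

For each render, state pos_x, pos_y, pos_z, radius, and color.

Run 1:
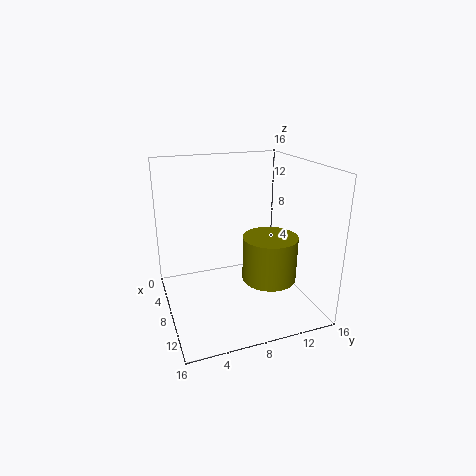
pos_x = 10; pos_y = 11; pos_z = 3.5; radius = 3; color = 'olive'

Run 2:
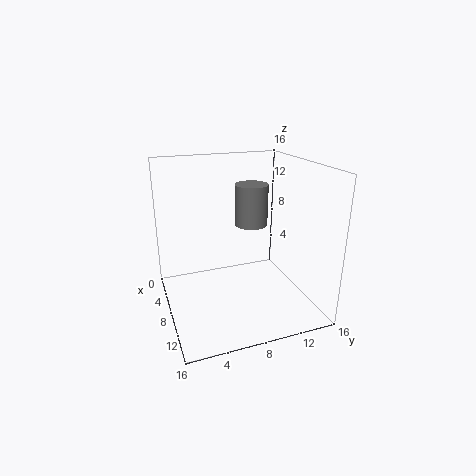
pos_x = 4.5; pos_y = 11; pos_z = 8; radius = 2; color = 'gray'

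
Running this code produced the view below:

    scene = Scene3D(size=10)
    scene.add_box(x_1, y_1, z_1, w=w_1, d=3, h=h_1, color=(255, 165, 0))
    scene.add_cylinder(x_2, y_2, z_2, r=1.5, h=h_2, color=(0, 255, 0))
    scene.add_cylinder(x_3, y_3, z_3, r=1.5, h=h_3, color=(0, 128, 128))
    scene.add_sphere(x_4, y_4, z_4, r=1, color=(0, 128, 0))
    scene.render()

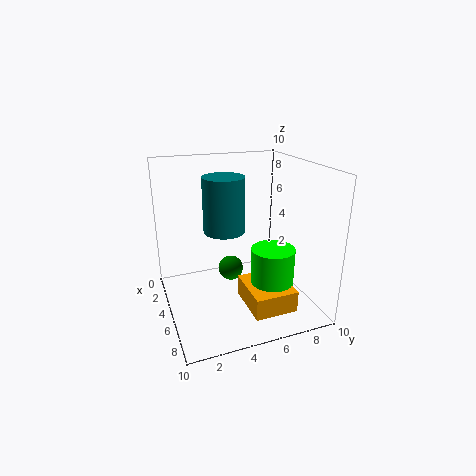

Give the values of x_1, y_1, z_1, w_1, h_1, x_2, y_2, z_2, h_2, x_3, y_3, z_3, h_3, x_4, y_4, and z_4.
x_1 = 5
y_1 = 5
z_1 = 0.5
w_1 = 3.5
h_1 = 1.5
x_2 = 6.5
y_2 = 7
z_2 = 0.5
h_2 = 4
x_3 = 3.5
y_3 = 4.5
z_3 = 5
h_3 = 4
x_4 = 2
y_4 = 5.5
z_4 = 1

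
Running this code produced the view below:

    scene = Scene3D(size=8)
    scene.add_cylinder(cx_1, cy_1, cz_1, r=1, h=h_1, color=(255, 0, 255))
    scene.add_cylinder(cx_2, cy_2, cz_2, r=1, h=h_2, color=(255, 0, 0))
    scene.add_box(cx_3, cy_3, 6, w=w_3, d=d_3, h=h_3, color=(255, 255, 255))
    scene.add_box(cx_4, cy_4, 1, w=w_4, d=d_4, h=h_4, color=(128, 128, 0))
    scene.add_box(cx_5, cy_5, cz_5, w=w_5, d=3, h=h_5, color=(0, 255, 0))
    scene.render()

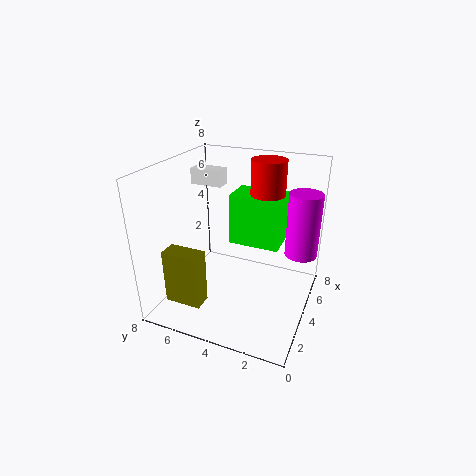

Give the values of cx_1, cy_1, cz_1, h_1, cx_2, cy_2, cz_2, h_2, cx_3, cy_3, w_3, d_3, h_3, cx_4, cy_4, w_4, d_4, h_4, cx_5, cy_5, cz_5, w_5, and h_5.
cx_1 = 7
cy_1 = 1
cz_1 = 2
h_1 = 4
cx_2 = 6
cy_2 = 3
cz_2 = 4
h_2 = 4
cx_3 = 6
cy_3 = 6
w_3 = 1
d_3 = 2
h_3 = 1
cx_4 = 1
cy_4 = 5
w_4 = 1
d_4 = 2
h_4 = 3
cx_5 = 5
cy_5 = 2
cz_5 = 3
w_5 = 2
h_5 = 3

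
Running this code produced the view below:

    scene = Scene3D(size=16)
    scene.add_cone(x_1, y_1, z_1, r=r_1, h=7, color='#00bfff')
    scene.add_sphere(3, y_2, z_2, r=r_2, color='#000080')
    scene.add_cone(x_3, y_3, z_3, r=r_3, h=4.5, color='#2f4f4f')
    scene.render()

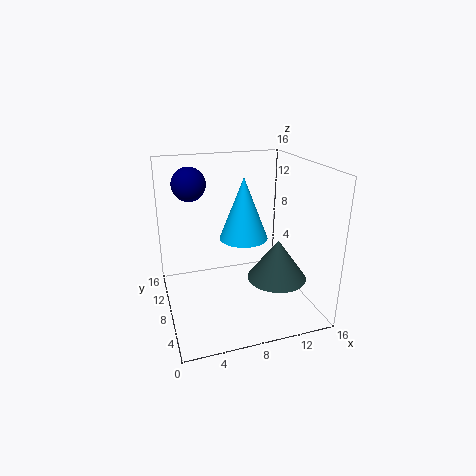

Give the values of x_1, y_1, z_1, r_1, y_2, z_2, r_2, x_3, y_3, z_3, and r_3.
x_1 = 9, y_1 = 9, z_1 = 7.5, r_1 = 2.75, y_2 = 8.75, z_2 = 14.25, r_2 = 1.75, x_3 = 11.75, y_3 = 5.5, z_3 = 3.75, r_3 = 3.25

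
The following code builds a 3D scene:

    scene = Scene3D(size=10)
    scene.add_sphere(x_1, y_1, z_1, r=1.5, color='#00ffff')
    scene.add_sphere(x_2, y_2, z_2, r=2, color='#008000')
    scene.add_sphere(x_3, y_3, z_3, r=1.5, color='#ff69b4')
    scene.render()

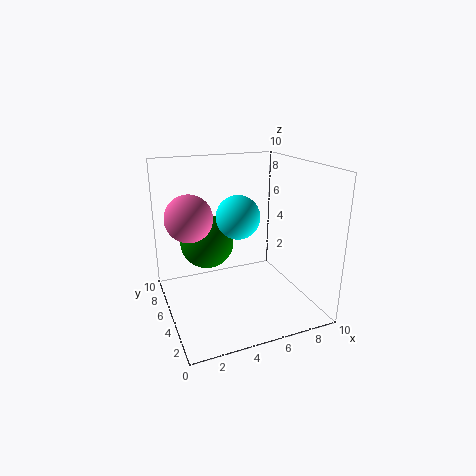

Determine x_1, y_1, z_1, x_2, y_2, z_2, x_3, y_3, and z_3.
x_1 = 5; y_1 = 5; z_1 = 6.5; x_2 = 3.5; y_2 = 7.5; z_2 = 4; x_3 = 1.5; y_3 = 4.5; z_3 = 7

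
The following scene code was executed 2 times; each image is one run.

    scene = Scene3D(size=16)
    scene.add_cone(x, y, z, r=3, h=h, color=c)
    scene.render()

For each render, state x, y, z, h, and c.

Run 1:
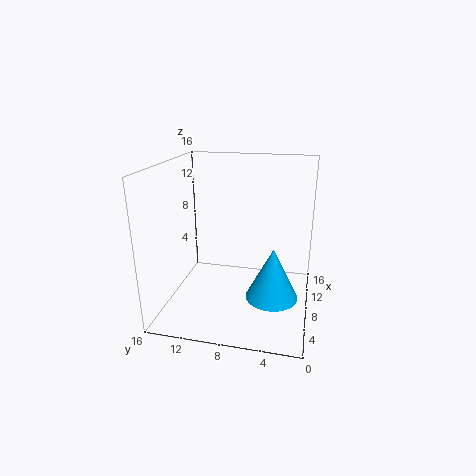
x = 8
y = 4
z = 1
h = 6
c = 'deepskyblue'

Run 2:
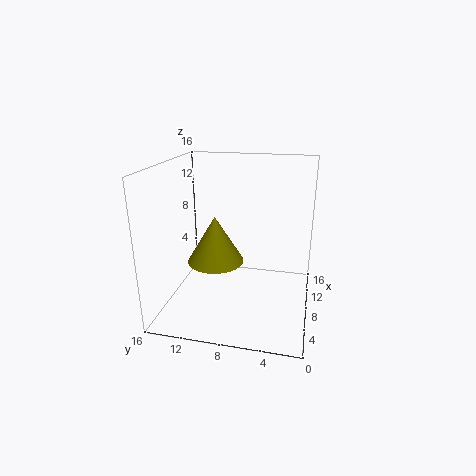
x = 6
y = 10
z = 6
h = 5
c = 'olive'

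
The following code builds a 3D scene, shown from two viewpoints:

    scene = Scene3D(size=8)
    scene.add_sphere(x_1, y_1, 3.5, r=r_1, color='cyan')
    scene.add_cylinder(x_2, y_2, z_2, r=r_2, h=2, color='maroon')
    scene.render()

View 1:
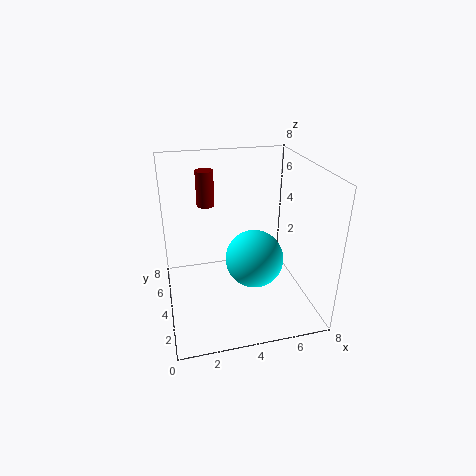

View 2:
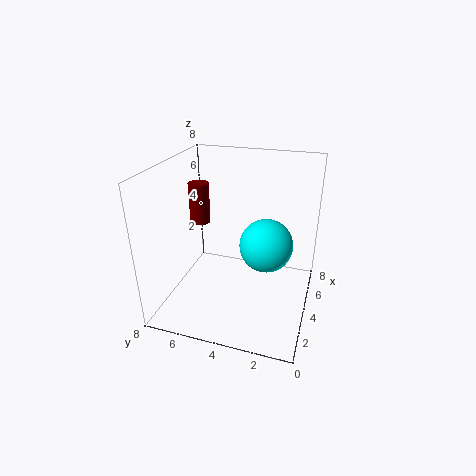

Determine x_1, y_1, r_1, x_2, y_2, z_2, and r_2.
x_1 = 4.5; y_1 = 2.5; r_1 = 1.5; x_2 = 2.5; y_2 = 5.5; z_2 = 5.5; r_2 = 0.5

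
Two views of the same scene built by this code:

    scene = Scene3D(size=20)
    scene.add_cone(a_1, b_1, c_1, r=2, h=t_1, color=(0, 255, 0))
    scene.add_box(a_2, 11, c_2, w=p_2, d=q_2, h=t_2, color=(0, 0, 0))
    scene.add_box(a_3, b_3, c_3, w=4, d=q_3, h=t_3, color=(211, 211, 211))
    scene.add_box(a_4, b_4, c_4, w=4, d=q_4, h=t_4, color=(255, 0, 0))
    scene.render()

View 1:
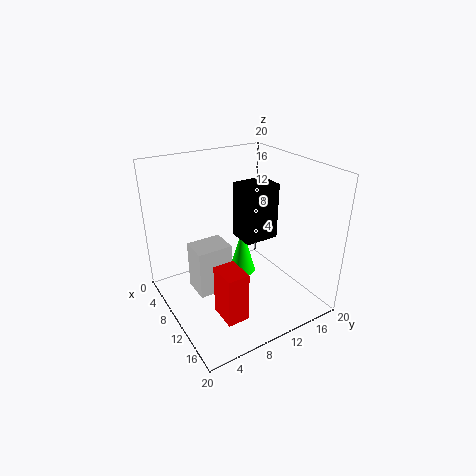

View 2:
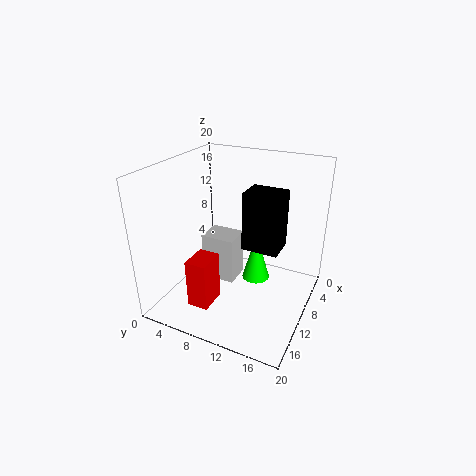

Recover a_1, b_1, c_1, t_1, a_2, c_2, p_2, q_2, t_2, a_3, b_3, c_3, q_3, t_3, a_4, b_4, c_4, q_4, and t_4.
a_1 = 8, b_1 = 12, c_1 = 3, t_1 = 7, a_2 = 7, c_2 = 9, p_2 = 4, q_2 = 5, t_2 = 8, a_3 = 6, b_3 = 4, c_3 = 2, q_3 = 5, t_3 = 7, a_4 = 12, b_4 = 5, c_4 = 1, q_4 = 3, t_4 = 7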